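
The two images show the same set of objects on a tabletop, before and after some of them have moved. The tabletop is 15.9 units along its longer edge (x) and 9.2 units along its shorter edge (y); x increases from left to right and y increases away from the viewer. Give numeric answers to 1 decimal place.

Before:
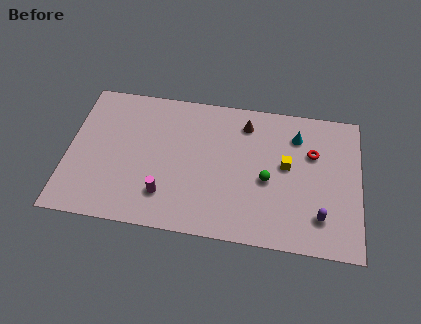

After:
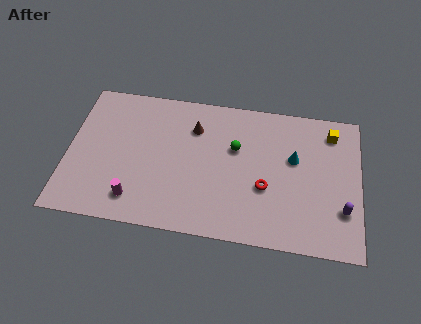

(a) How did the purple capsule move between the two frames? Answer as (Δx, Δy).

(1.2, 0.6)

The purple capsule started near (13.8, 2.1) and ended near (15.0, 2.7).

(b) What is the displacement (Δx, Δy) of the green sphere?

(-1.8, 1.8)

The green sphere was at about (10.9, 4.0) and moved to about (9.1, 5.8).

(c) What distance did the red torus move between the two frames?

3.6

The red torus was near (13.3, 6.1) before and (10.8, 3.5) after, so it travelled √(2.5² + 2.6²) ≈ 3.6 units.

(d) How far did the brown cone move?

2.9

From (9.6, 7.5) to (6.8, 6.8), the brown cone covered √(2.8² + 0.7²) ≈ 2.9 units.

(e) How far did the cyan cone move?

1.5

The cyan cone moved from about (12.4, 7.1) to (12.3, 5.6), a distance of √(0.1² + 1.5²) ≈ 1.5.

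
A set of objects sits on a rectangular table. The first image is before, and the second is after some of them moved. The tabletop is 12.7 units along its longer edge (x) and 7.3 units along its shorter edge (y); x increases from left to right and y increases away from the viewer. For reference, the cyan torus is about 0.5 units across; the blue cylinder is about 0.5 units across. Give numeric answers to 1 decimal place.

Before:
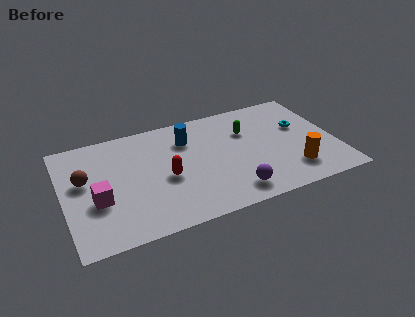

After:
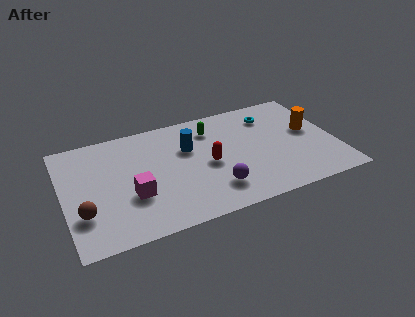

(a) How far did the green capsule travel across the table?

1.7

From (8.7, 5.0) to (7.1, 5.7), the green capsule covered √(1.6² + 0.7²) ≈ 1.7 units.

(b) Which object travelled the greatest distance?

the orange cylinder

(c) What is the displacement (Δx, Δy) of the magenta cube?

(1.6, -0.2)

From the two frames, the magenta cube sits at roughly (1.5, 2.8) before and (3.1, 2.6) after.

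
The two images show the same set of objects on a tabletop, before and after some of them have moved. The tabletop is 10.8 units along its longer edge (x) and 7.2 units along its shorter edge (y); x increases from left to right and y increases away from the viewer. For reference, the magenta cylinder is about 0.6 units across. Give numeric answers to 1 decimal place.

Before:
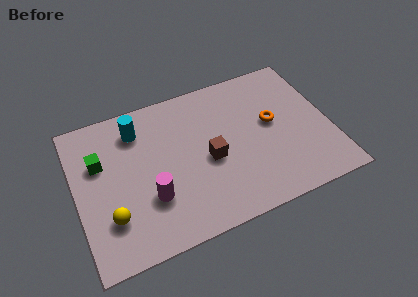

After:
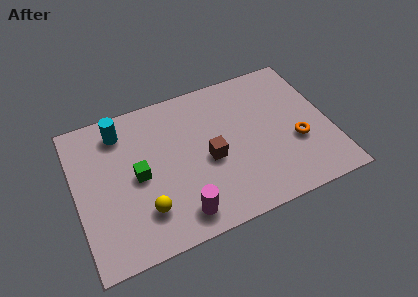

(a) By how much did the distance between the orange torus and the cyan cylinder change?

+2.0

The distance was about 5.9 in the first image and 7.9 in the second, so they moved 2.0 units further apart.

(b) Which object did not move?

the brown cube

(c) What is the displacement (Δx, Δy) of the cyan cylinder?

(-0.7, 0.2)

The cyan cylinder was at about (2.8, 5.7) and moved to about (2.1, 5.9).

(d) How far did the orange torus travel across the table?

1.6

From (8.4, 4.0) to (9.3, 2.7), the orange torus covered √(0.9² + 1.3²) ≈ 1.6 units.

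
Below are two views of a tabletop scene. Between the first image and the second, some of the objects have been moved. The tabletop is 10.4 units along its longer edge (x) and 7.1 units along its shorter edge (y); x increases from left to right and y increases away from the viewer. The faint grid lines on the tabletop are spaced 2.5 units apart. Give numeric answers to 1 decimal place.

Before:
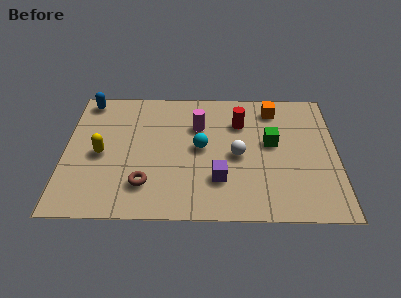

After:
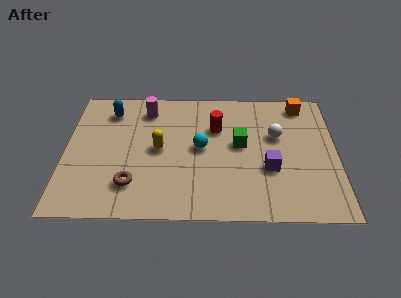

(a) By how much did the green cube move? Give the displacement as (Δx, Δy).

(-1.2, -0.1)

The green cube was at about (7.9, 4.0) and moved to about (6.7, 3.9).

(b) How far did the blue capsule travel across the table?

1.1

The blue capsule moved from about (0.8, 6.3) to (1.7, 5.7), a distance of √(0.9² + 0.6²) ≈ 1.1.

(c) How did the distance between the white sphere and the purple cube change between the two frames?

+0.3

They were about 1.5 units apart before and 1.8 after — 0.3 units further apart.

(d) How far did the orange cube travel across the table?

1.1

From (8.0, 5.9) to (9.1, 6.2), the orange cube covered √(1.1² + 0.3²) ≈ 1.1 units.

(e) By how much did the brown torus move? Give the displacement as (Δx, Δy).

(-0.5, 0.0)

The brown torus was at about (3.1, 1.7) and moved to about (2.6, 1.7).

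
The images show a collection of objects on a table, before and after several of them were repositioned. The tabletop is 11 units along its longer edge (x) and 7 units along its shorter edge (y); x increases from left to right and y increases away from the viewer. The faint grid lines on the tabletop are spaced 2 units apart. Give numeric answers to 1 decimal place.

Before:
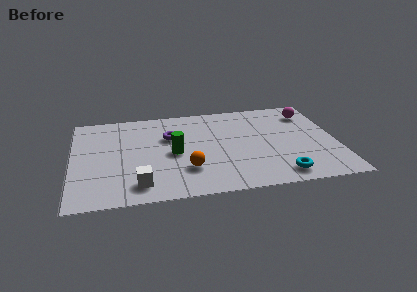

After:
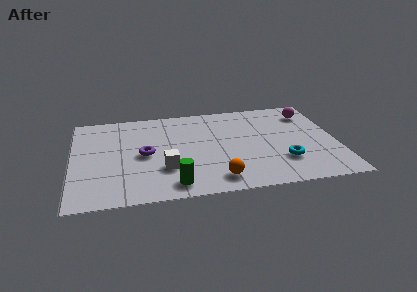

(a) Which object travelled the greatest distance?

the green cylinder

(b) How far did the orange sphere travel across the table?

1.5

From (4.7, 2.0) to (5.9, 1.1), the orange sphere covered √(1.2² + 0.9²) ≈ 1.5 units.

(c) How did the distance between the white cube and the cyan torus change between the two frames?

-0.9

Before: roughly 5.8 units apart; after: 4.9. That's 0.9 units closer together.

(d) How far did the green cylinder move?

2.3

The green cylinder was near (4.2, 3.3) before and (4.1, 1.0) after, so it travelled √(0.1² + 2.3²) ≈ 2.3 units.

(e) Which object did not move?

the magenta sphere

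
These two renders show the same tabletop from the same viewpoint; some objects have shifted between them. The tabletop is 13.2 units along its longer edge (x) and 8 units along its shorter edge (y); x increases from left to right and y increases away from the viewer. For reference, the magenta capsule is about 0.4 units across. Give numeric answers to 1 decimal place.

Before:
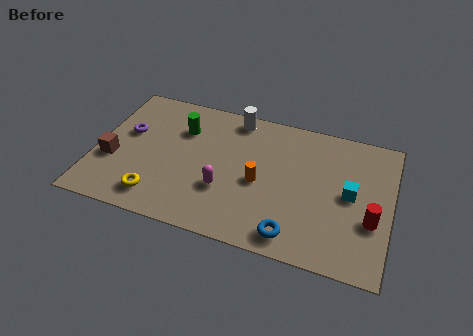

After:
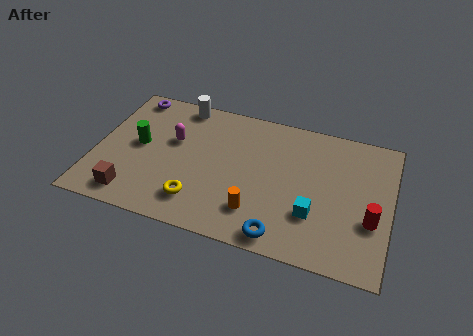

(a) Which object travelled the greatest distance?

the magenta capsule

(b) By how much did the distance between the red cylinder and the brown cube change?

-1.0

The distance was about 11.6 in the first image and 10.6 in the second, so they moved 1.0 units closer together.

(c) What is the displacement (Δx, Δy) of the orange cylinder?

(0.0, -1.7)

The orange cylinder was at about (7.4, 3.6) and moved to about (7.4, 1.9).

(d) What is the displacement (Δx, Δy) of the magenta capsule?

(-2.5, 2.2)

The magenta capsule was at about (5.9, 2.7) and moved to about (3.4, 4.9).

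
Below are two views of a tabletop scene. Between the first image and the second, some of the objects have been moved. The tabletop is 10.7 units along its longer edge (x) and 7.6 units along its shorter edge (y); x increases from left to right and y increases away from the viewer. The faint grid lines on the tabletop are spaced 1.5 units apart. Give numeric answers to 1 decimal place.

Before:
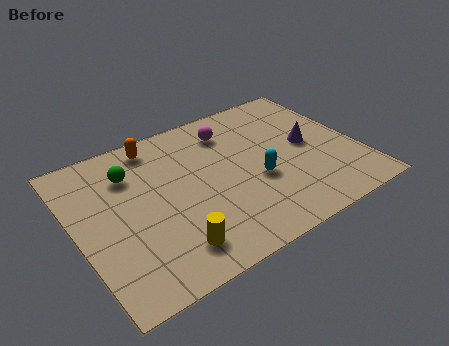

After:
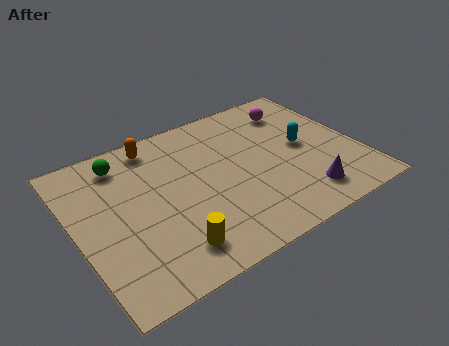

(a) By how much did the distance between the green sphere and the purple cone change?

+1.0

The distance was about 6.8 in the first image and 7.8 in the second, so they moved 1.0 units further apart.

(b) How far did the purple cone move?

2.6

The purple cone was near (8.9, 3.9) before and (8.2, 1.4) after, so it travelled √(0.7² + 2.5²) ≈ 2.6 units.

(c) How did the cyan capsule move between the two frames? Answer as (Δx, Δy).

(2.0, 0.9)

The cyan capsule started near (6.7, 3.0) and ended near (8.7, 3.9).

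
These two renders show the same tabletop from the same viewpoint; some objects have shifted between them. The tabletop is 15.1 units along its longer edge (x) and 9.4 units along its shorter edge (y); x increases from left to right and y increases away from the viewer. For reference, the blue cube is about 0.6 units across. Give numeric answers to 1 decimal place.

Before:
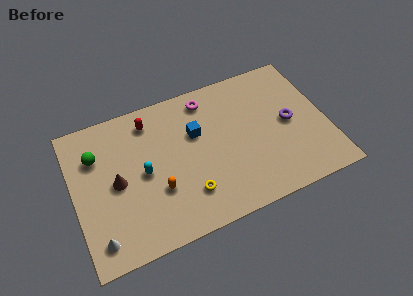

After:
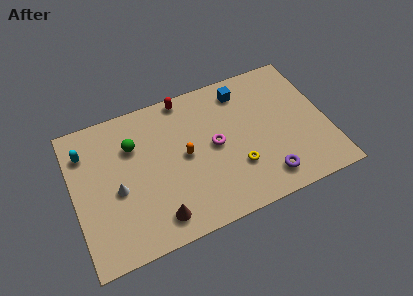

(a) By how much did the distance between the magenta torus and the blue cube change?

+1.4

The distance was about 2.2 in the first image and 3.6 in the second, so they moved 1.4 units further apart.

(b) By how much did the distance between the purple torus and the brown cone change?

-3.9

Before: roughly 10.4 units apart; after: 6.5. That's 3.9 units closer together.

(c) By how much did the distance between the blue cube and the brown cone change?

+3.5

Before: roughly 5.1 units apart; after: 8.6. That's 3.5 units further apart.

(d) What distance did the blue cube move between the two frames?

3.5

The blue cube moved from about (7.4, 6.0) to (10.4, 7.8), a distance of √(3.0² + 1.8²) ≈ 3.5.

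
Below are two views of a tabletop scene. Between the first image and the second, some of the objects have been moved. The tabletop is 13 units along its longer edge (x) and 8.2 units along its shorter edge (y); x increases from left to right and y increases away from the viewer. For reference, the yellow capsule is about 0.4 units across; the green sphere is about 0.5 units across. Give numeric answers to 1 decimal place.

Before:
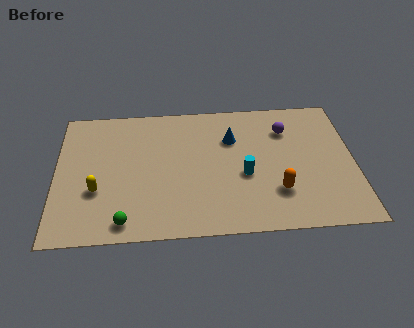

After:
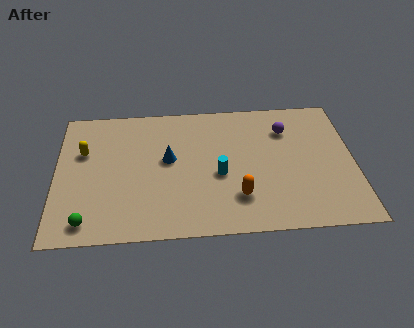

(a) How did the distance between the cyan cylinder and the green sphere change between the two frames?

+0.5

The distance was about 5.7 in the first image and 6.2 in the second, so they moved 0.5 units further apart.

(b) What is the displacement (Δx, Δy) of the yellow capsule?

(-0.6, 2.4)

The yellow capsule was at about (1.8, 2.9) and moved to about (1.2, 5.3).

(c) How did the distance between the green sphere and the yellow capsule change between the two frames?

+2.0

The distance was about 2.2 in the first image and 4.2 in the second, so they moved 2.0 units further apart.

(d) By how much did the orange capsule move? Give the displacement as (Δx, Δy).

(-1.7, -0.2)

From the two frames, the orange capsule sits at roughly (9.6, 2.3) before and (7.9, 2.1) after.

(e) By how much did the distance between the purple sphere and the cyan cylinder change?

+0.7

They were about 3.3 units apart before and 4.0 after — 0.7 units further apart.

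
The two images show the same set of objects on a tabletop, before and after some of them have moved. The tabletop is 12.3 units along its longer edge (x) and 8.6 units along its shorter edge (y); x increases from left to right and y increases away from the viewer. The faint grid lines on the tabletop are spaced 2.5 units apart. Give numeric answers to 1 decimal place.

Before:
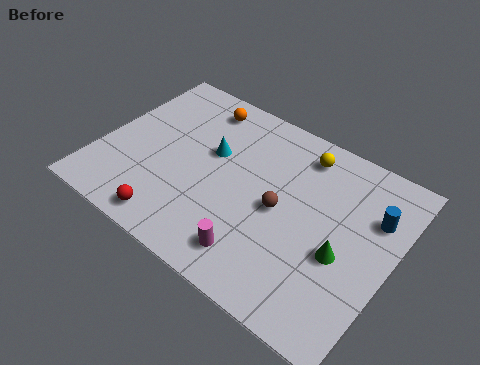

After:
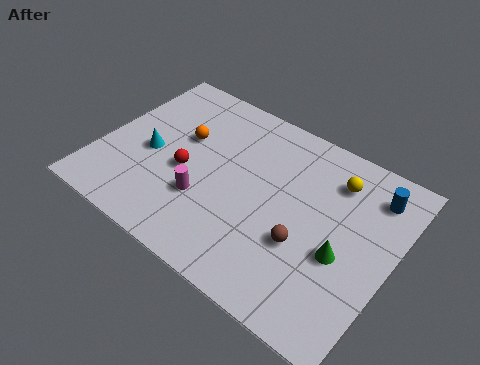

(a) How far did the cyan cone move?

2.8

The cyan cone was near (4.5, 5.2) before and (2.1, 3.8) after, so it travelled √(2.4² + 1.4²) ≈ 2.8 units.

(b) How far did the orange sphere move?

2.0

The orange sphere was near (3.5, 7.3) before and (3.2, 5.3) after, so it travelled √(0.3² + 2.0²) ≈ 2.0 units.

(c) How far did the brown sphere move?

1.6

The brown sphere was near (7.7, 4.1) before and (8.9, 3.1) after, so it travelled √(1.2² + 1.0²) ≈ 1.6 units.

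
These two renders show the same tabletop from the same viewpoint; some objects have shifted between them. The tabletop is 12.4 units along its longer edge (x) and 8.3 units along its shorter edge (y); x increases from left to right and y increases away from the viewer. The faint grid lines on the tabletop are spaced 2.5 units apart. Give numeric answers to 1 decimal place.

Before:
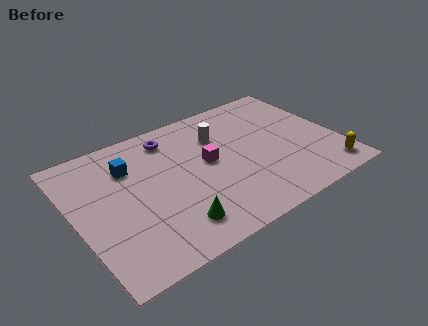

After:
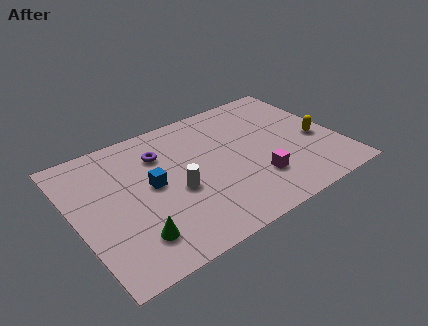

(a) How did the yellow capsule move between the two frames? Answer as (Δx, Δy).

(-0.1, 2.3)

The yellow capsule was at about (11.5, 1.2) and moved to about (11.4, 3.5).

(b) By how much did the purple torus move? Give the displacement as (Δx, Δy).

(-0.6, -0.8)

The purple torus started near (4.9, 6.9) and ended near (4.3, 6.1).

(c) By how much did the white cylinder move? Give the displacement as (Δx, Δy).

(-2.5, -2.4)

The white cylinder was at about (7.1, 5.9) and moved to about (4.6, 3.5).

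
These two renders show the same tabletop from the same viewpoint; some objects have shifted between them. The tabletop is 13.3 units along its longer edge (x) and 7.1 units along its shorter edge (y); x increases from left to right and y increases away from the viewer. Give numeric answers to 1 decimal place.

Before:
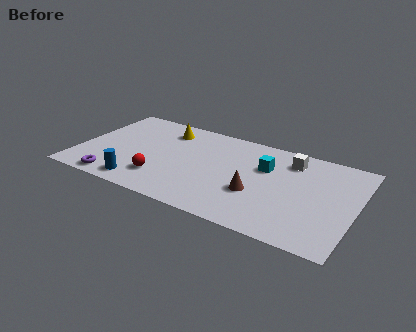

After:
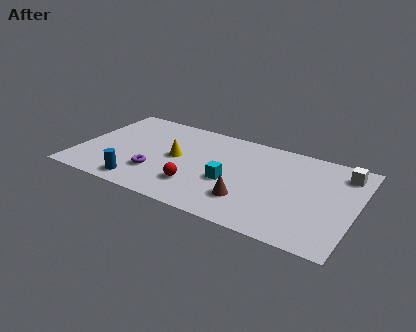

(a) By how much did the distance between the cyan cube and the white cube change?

+4.4

The distance was about 1.5 in the first image and 5.9 in the second, so they moved 4.4 units further apart.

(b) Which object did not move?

the blue cylinder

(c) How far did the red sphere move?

1.7

The red sphere was near (4.2, 1.8) before and (5.9, 1.9) after, so it travelled √(1.7² + 0.1²) ≈ 1.7 units.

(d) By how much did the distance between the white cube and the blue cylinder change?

+2.2

They were about 8.2 units apart before and 10.4 after — 2.2 units further apart.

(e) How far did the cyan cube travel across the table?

2.3

The cyan cube was near (8.9, 4.7) before and (7.4, 2.9) after, so it travelled √(1.5² + 1.8²) ≈ 2.3 units.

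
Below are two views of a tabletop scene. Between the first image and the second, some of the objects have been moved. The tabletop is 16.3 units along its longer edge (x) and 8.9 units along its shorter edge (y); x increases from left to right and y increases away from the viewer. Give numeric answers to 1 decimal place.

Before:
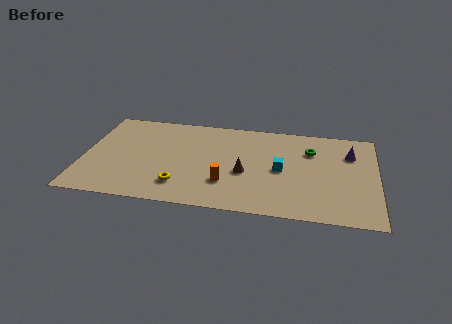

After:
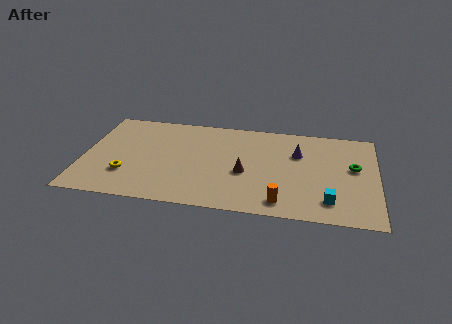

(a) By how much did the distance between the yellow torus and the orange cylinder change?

+6.1

They were about 2.6 units apart before and 8.7 after — 6.1 units further apart.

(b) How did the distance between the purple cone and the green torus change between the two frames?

+1.0

Before: roughly 2.2 units apart; after: 3.2. That's 1.0 units further apart.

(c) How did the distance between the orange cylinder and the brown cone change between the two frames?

+1.7

They were about 1.5 units apart before and 3.2 after — 1.7 units further apart.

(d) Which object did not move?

the brown cone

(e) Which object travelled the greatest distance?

the cyan cube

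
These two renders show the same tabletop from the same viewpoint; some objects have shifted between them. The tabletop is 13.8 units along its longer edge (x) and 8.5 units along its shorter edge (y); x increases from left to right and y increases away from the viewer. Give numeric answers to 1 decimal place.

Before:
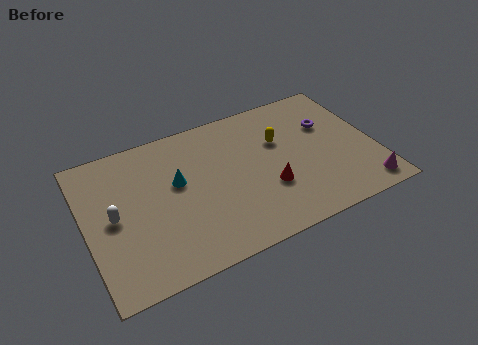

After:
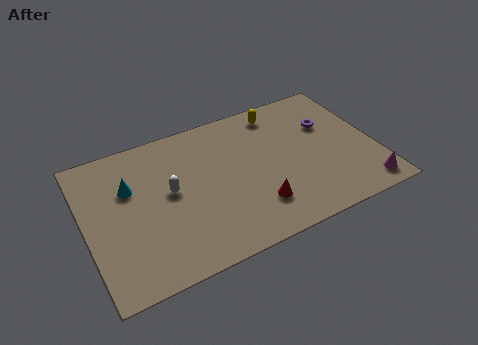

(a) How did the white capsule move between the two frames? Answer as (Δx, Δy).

(2.7, 0.4)

From the two frames, the white capsule sits at roughly (1.3, 4.2) before and (4.0, 4.6) after.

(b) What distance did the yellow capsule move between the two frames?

1.8

The yellow capsule moved from about (9.4, 5.5) to (9.6, 7.3), a distance of √(0.2² + 1.8²) ≈ 1.8.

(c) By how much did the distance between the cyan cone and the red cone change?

+2.0

They were about 4.6 units apart before and 6.6 after — 2.0 units further apart.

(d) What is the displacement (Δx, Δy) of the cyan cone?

(-2.2, 0.6)

The cyan cone was at about (4.4, 5.0) and moved to about (2.2, 5.6).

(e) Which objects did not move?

the magenta cone and the purple torus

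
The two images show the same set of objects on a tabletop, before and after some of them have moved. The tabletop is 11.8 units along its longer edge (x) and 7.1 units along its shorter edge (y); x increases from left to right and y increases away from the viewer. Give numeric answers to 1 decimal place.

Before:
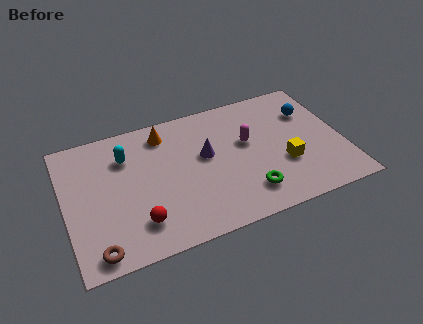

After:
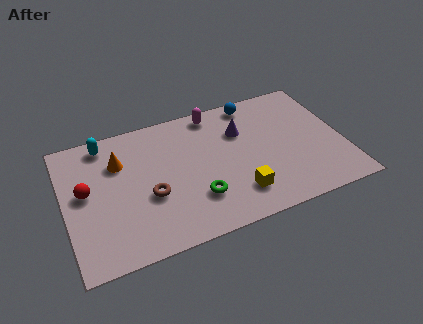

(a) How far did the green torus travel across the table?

2.2

The green torus was near (7.5, 1.5) before and (5.4, 2.0) after, so it travelled √(2.1² + 0.5²) ≈ 2.2 units.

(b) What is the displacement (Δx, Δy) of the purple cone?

(1.6, 0.8)

The purple cone was at about (6.0, 4.1) and moved to about (7.6, 4.9).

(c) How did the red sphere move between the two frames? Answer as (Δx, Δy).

(-2.0, 2.3)

The red sphere started near (2.9, 1.6) and ended near (0.9, 3.9).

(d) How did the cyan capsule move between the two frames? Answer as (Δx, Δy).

(-0.8, 1.0)

From the two frames, the cyan capsule sits at roughly (2.7, 5.2) before and (1.9, 6.2) after.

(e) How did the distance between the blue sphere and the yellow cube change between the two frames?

+2.0

The distance was about 2.9 in the first image and 4.9 in the second, so they moved 2.0 units further apart.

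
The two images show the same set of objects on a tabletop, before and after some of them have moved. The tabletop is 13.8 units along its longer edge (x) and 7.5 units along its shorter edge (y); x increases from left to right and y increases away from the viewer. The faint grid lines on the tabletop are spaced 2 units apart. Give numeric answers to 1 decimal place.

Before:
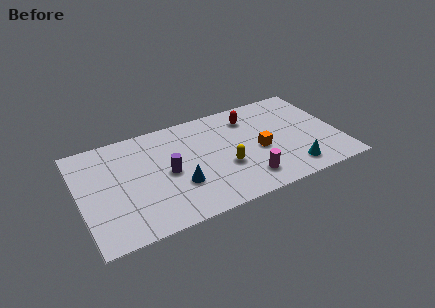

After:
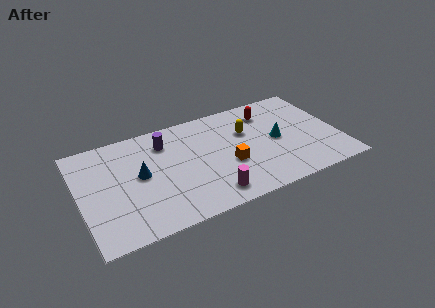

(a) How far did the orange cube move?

1.7

The orange cube moved from about (9.5, 3.3) to (7.8, 2.9), a distance of √(1.7² + 0.4²) ≈ 1.7.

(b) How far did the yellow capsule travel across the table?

2.5

From (7.6, 2.8) to (9.0, 4.9), the yellow capsule covered √(1.4² + 2.1²) ≈ 2.5 units.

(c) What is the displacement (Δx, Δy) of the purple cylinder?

(0.1, 2.2)

From the two frames, the purple cylinder sits at roughly (4.6, 3.6) before and (4.7, 5.8) after.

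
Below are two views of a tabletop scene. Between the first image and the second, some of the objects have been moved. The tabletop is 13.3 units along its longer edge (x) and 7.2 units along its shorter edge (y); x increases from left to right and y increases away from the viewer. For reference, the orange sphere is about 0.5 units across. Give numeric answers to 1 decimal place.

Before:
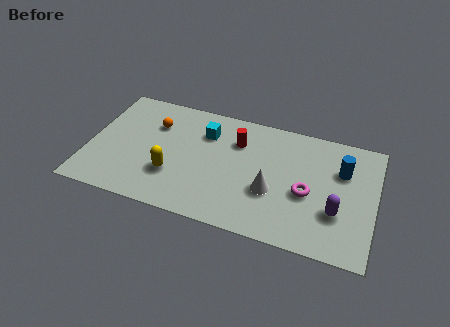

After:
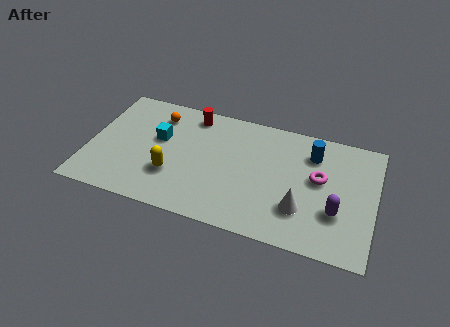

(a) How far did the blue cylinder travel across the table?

1.5

The blue cylinder moved from about (11.7, 4.9) to (10.3, 5.5), a distance of √(1.4² + 0.6²) ≈ 1.5.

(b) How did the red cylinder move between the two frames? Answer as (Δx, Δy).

(-2.2, 1.0)

The red cylinder was at about (6.8, 5.2) and moved to about (4.6, 6.2).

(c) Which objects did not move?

the purple capsule and the yellow capsule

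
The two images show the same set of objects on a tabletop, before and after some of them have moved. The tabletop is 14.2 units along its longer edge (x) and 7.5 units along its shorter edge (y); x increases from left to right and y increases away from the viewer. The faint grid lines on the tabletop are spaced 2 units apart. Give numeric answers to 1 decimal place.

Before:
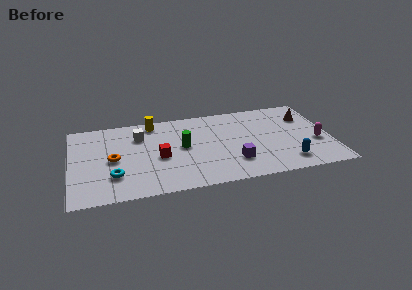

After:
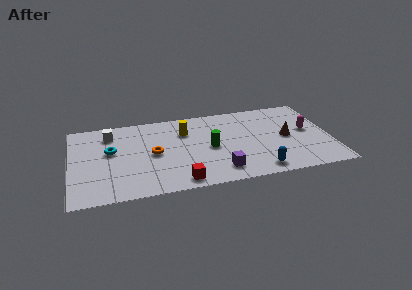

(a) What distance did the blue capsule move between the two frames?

1.6

The blue capsule moved from about (11.7, 1.4) to (10.1, 1.0), a distance of √(1.6² + 0.4²) ≈ 1.6.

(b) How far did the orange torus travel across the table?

2.2

The orange torus moved from about (2.3, 3.6) to (4.5, 3.7), a distance of √(2.2² + 0.1²) ≈ 2.2.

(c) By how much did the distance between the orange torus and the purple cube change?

-2.5

They were about 6.7 units apart before and 4.2 after — 2.5 units closer together.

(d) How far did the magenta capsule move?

1.3

The magenta capsule was near (13.4, 2.9) before and (13.0, 4.1) after, so it travelled √(0.4² + 1.2²) ≈ 1.3 units.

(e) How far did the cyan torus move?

2.3

The cyan torus moved from about (2.3, 2.1) to (2.2, 4.4), a distance of √(0.1² + 2.3²) ≈ 2.3.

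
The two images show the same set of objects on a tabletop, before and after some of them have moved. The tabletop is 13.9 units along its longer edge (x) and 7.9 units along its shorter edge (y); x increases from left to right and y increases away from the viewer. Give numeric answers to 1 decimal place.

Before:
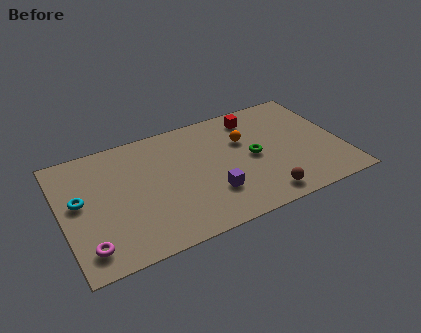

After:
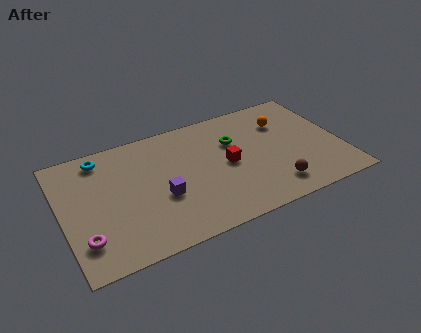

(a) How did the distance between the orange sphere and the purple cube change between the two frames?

+3.5

They were about 3.5 units apart before and 7.0 after — 3.5 units further apart.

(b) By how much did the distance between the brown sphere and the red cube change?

-2.4

Before: roughly 5.5 units apart; after: 3.1. That's 2.4 units closer together.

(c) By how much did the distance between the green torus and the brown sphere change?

+1.3

Before: roughly 2.8 units apart; after: 4.1. That's 1.3 units further apart.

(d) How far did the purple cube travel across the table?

2.5

The purple cube was near (7.2, 2.3) before and (4.8, 3.1) after, so it travelled √(2.4² + 0.8²) ≈ 2.5 units.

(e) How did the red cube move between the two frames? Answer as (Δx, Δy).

(-1.7, -2.7)

The red cube started near (9.9, 6.6) and ended near (8.2, 3.9).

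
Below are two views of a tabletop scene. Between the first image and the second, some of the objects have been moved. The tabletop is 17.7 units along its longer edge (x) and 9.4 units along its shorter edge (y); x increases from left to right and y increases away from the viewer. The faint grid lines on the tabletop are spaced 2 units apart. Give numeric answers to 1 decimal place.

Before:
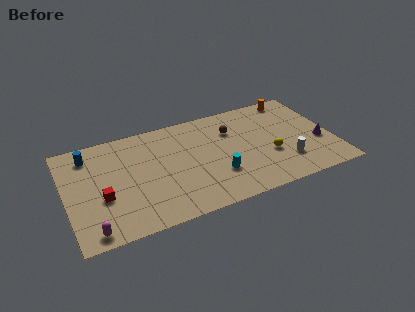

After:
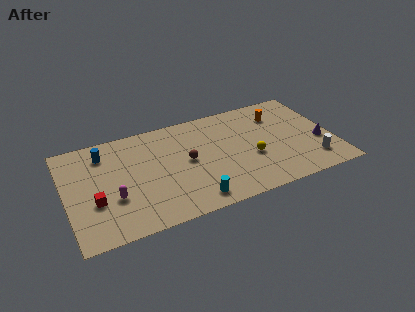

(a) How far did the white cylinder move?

1.8

From (14.4, 2.5) to (16.1, 2.0), the white cylinder covered √(1.7² + 0.5²) ≈ 1.8 units.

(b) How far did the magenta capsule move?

2.8

From (1.4, 1.0) to (3.0, 3.3), the magenta capsule covered √(1.6² + 2.3²) ≈ 2.8 units.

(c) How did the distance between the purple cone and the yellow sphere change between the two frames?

+1.2

The distance was about 3.4 in the first image and 4.6 in the second, so they moved 1.2 units further apart.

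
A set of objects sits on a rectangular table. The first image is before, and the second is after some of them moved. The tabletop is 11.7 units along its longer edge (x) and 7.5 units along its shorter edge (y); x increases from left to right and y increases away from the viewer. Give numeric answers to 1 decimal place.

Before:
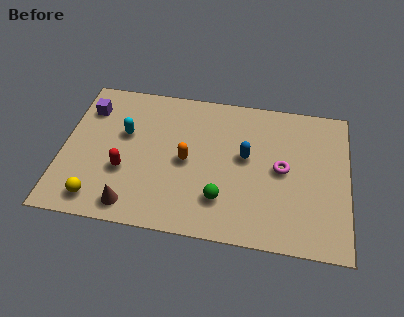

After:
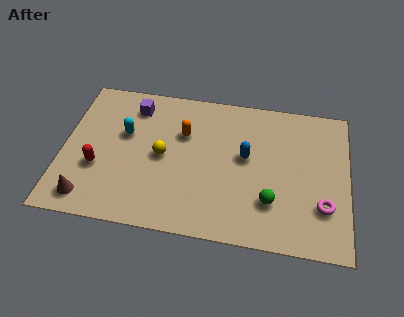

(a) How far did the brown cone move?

1.8

From (3.0, 1.0) to (1.2, 1.1), the brown cone covered √(1.8² + 0.1²) ≈ 1.8 units.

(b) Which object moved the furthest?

the yellow sphere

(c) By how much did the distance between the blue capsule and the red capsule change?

+1.1

Before: roughly 5.1 units apart; after: 6.2. That's 1.1 units further apart.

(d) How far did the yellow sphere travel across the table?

3.6

From (1.6, 1.1) to (4.1, 3.7), the yellow sphere covered √(2.5² + 2.6²) ≈ 3.6 units.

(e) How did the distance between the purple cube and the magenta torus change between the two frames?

+0.5

Before: roughly 8.3 units apart; after: 8.8. That's 0.5 units further apart.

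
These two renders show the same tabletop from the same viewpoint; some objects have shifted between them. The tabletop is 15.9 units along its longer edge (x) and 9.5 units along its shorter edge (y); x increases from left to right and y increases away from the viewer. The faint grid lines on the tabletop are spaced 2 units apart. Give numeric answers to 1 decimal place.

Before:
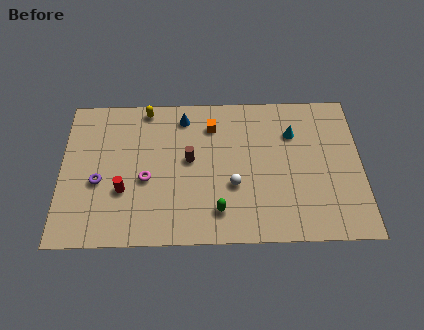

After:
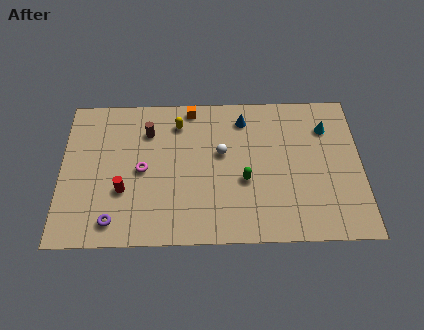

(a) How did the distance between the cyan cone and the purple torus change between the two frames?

+2.0

They were about 10.7 units apart before and 12.7 after — 2.0 units further apart.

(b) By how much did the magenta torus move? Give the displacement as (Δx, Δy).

(-0.2, 0.6)

From the two frames, the magenta torus sits at roughly (4.5, 4.0) before and (4.3, 4.6) after.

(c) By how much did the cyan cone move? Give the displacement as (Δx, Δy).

(1.8, 0.3)

The cyan cone started near (12.3, 6.8) and ended near (14.1, 7.1).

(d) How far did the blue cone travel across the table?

3.2

The blue cone moved from about (6.5, 8.0) to (9.7, 7.8), a distance of √(3.2² + 0.2²) ≈ 3.2.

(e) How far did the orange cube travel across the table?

1.6

The orange cube was near (8.0, 7.4) before and (6.9, 8.6) after, so it travelled √(1.1² + 1.2²) ≈ 1.6 units.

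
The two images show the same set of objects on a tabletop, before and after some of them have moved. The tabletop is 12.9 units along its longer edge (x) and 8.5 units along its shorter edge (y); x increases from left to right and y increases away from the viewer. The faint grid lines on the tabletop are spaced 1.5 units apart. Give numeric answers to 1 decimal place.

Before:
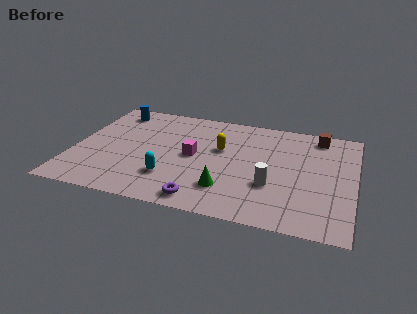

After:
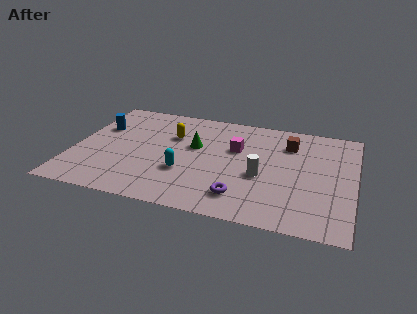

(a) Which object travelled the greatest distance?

the green cone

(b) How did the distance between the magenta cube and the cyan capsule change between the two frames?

+1.1

The distance was about 2.2 in the first image and 3.3 in the second, so they moved 1.1 units further apart.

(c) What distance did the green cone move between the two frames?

3.4

The green cone moved from about (7.2, 2.1) to (5.5, 5.1), a distance of √(1.7² + 3.0²) ≈ 3.4.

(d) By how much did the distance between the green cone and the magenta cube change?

-0.9

The distance was about 2.8 in the first image and 1.9 in the second, so they moved 0.9 units closer together.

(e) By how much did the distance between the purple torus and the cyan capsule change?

+0.9

They were about 2.1 units apart before and 3.0 after — 0.9 units further apart.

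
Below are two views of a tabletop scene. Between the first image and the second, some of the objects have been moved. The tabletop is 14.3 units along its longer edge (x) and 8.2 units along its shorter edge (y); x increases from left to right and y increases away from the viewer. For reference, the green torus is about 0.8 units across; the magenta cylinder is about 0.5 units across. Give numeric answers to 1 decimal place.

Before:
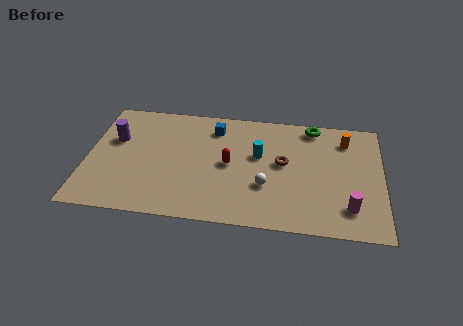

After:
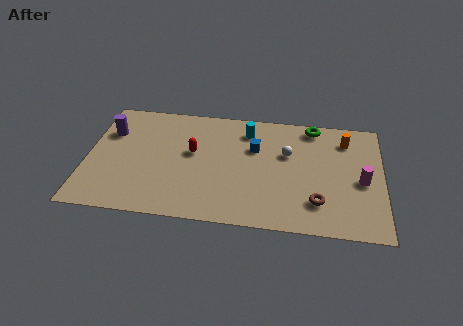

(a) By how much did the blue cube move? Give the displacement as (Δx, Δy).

(2.0, -1.2)

From the two frames, the blue cube sits at roughly (6.1, 6.6) before and (8.1, 5.4) after.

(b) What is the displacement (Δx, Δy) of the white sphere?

(1.0, 2.4)

The white sphere was at about (8.7, 2.8) and moved to about (9.7, 5.2).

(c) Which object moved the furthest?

the brown torus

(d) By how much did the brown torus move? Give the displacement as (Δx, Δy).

(1.7, -2.5)

The brown torus was at about (9.5, 4.5) and moved to about (11.2, 2.0).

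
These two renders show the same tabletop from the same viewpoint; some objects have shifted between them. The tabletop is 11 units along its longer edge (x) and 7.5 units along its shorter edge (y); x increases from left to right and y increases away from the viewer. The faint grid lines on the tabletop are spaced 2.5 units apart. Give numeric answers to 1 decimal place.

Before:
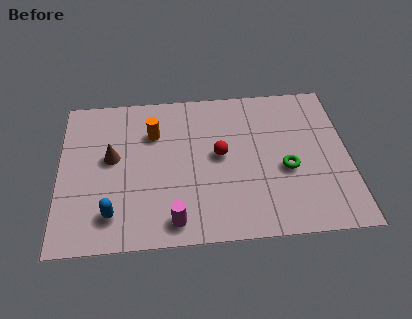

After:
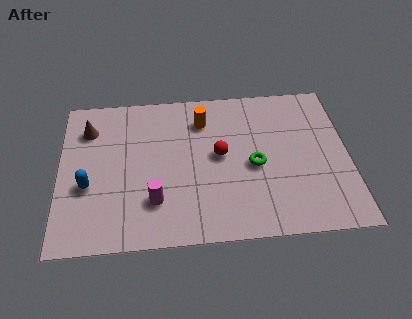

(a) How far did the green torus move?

1.2

From (8.6, 3.1) to (7.4, 3.4), the green torus covered √(1.2² + 0.3²) ≈ 1.2 units.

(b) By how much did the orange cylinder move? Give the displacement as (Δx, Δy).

(1.9, 0.5)

The orange cylinder was at about (3.6, 5.3) and moved to about (5.5, 5.8).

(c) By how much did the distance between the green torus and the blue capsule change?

-0.5

The distance was about 6.8 in the first image and 6.3 in the second, so they moved 0.5 units closer together.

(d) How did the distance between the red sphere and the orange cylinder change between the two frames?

-0.9

The distance was about 2.8 in the first image and 1.9 in the second, so they moved 0.9 units closer together.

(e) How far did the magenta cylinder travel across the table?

1.2

The magenta cylinder was near (4.3, 1.0) before and (3.6, 2.0) after, so it travelled √(0.7² + 1.0²) ≈ 1.2 units.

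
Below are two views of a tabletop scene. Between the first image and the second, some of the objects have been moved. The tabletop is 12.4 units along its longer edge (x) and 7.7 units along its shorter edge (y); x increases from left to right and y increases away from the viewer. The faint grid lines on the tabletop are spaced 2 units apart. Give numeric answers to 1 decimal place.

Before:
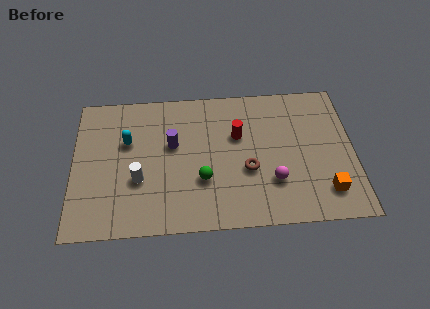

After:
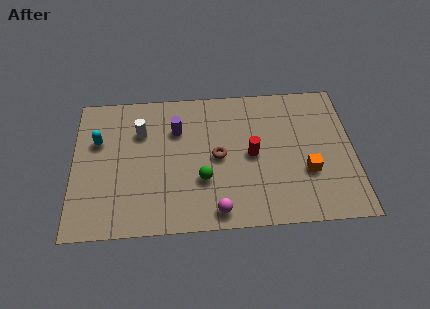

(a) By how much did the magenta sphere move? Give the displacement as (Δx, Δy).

(-2.5, -1.4)

From the two frames, the magenta sphere sits at roughly (8.8, 2.3) before and (6.3, 0.9) after.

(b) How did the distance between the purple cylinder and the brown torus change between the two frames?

-1.3

They were about 3.7 units apart before and 2.4 after — 1.3 units closer together.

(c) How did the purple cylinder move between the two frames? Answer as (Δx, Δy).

(0.2, 0.8)

The purple cylinder was at about (4.4, 4.6) and moved to about (4.6, 5.4).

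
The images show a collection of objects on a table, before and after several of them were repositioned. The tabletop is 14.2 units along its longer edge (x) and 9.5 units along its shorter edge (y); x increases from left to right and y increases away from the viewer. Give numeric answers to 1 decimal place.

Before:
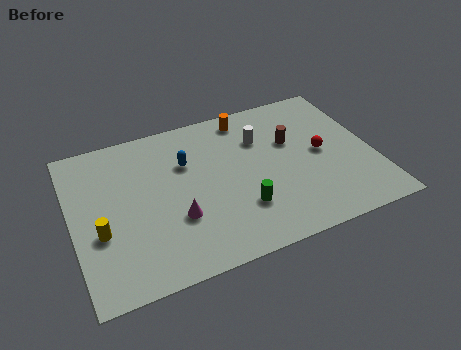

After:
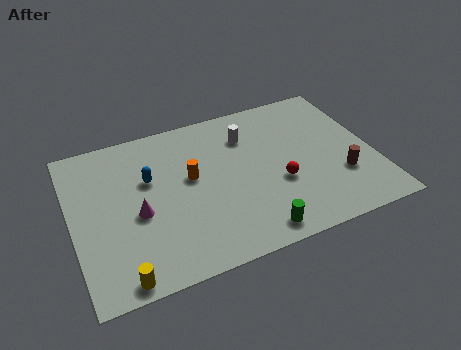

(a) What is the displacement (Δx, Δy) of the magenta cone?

(-1.7, 0.9)

The magenta cone was at about (4.7, 3.2) and moved to about (3.0, 4.1).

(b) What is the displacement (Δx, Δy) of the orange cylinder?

(-3.0, -2.9)

The orange cylinder was at about (8.6, 8.3) and moved to about (5.6, 5.4).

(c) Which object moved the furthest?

the orange cylinder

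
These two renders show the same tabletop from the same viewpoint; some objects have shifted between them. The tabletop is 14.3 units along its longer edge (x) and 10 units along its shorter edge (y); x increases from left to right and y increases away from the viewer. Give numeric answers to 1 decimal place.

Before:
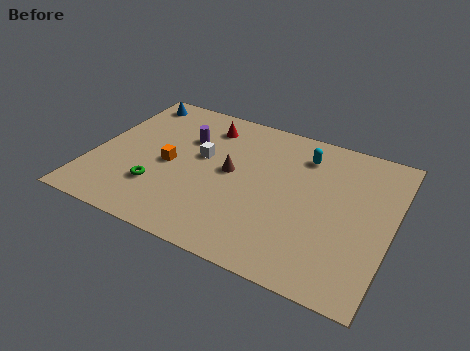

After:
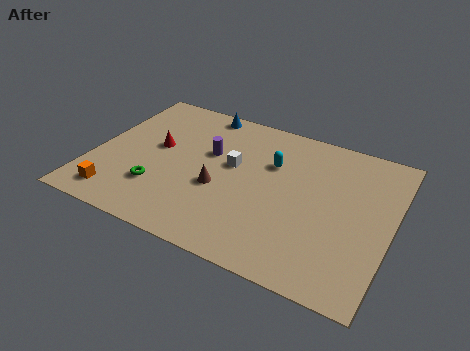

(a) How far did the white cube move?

1.5

The white cube was near (5.1, 5.8) before and (6.6, 5.8) after, so it travelled √(1.5² + 0.0²) ≈ 1.5 units.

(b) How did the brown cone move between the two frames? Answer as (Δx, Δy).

(-0.4, -1.3)

The brown cone started near (6.6, 5.3) and ended near (6.2, 4.0).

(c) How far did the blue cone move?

3.4

The blue cone moved from about (1.2, 8.7) to (4.6, 9.1), a distance of √(3.4² + 0.4²) ≈ 3.4.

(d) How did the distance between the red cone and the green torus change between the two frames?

-2.7

The distance was about 5.5 in the first image and 2.8 in the second, so they moved 2.7 units closer together.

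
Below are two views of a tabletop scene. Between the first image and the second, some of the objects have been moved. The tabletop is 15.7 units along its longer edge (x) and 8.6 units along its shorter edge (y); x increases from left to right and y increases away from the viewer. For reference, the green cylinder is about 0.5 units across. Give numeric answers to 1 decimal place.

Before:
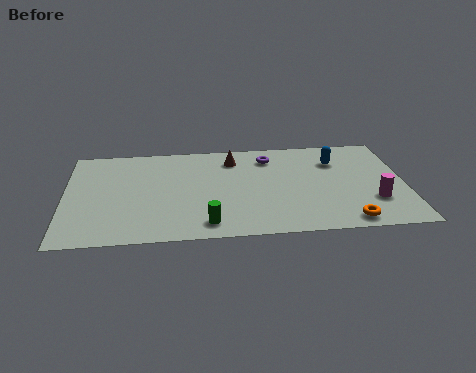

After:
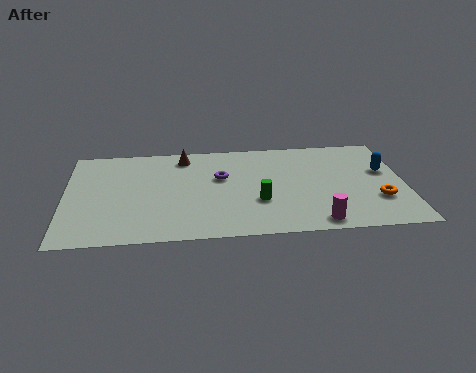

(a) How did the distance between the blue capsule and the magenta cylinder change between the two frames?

+1.3

The distance was about 4.0 in the first image and 5.3 in the second, so they moved 1.3 units further apart.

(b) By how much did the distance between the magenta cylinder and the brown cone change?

+1.0

Before: roughly 7.7 units apart; after: 8.7. That's 1.0 units further apart.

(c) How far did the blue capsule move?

2.5

From (12.6, 6.3) to (14.8, 5.2), the blue capsule covered √(2.2² + 1.1²) ≈ 2.5 units.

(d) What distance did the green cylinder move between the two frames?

2.9

From (6.5, 1.3) to (8.9, 3.0), the green cylinder covered √(2.4² + 1.7²) ≈ 2.9 units.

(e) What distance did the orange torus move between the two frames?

2.3

From (12.9, 1.0) to (14.4, 2.7), the orange torus covered √(1.5² + 1.7²) ≈ 2.3 units.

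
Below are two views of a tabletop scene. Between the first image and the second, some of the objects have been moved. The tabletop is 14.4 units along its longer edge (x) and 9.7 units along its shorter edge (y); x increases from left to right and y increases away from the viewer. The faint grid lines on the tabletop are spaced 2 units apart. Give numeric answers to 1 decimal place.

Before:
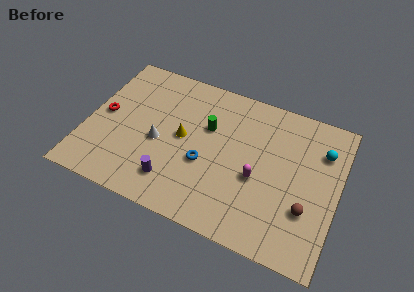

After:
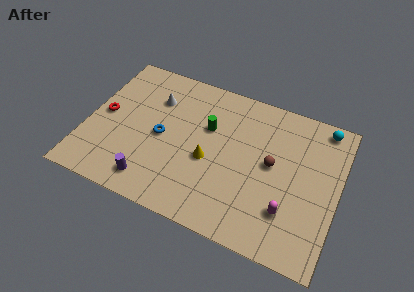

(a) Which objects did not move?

the red torus and the green cylinder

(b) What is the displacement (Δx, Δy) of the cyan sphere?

(-0.1, 1.6)

The cyan sphere was at about (13.3, 7.1) and moved to about (13.2, 8.7).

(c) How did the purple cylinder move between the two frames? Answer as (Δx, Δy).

(-1.2, -0.5)

The purple cylinder was at about (5.3, 2.0) and moved to about (4.1, 1.5).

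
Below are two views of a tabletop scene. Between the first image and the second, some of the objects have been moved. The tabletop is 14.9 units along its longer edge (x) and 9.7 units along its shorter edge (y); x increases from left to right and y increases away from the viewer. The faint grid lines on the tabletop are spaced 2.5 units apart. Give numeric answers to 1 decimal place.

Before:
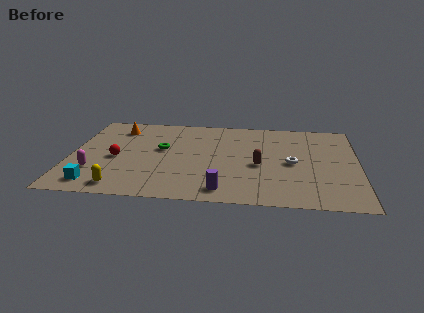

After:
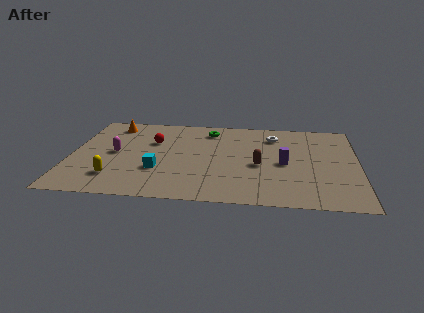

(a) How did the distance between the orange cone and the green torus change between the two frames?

+1.8

The distance was about 3.3 in the first image and 5.1 in the second, so they moved 1.8 units further apart.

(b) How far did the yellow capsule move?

1.1

The yellow capsule moved from about (2.8, 1.2) to (2.4, 2.2), a distance of √(0.4² + 1.0²) ≈ 1.1.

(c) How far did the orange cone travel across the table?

0.5

The orange cone moved from about (2.3, 7.8) to (2.0, 8.2), a distance of √(0.3² + 0.4²) ≈ 0.5.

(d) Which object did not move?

the brown capsule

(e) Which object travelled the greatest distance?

the purple cylinder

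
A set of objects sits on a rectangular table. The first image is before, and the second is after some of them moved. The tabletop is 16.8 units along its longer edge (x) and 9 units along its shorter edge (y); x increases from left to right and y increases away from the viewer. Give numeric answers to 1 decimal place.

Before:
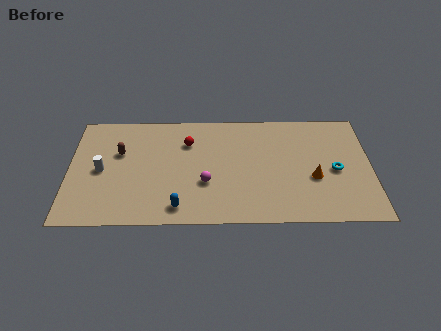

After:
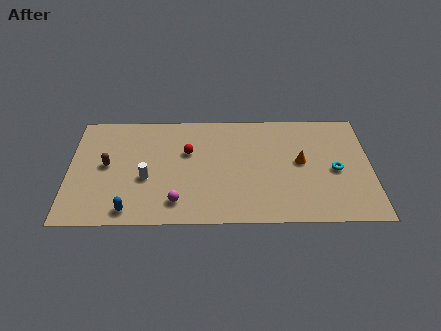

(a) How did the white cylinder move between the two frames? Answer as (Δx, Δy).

(2.5, -0.7)

From the two frames, the white cylinder sits at roughly (1.8, 4.3) before and (4.3, 3.6) after.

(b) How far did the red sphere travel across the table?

0.8

The red sphere moved from about (6.6, 6.5) to (6.6, 5.7), a distance of √(0.0² + 0.8²) ≈ 0.8.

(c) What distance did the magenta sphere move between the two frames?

2.2

The magenta sphere moved from about (7.6, 3.2) to (6.0, 1.7), a distance of √(1.6² + 1.5²) ≈ 2.2.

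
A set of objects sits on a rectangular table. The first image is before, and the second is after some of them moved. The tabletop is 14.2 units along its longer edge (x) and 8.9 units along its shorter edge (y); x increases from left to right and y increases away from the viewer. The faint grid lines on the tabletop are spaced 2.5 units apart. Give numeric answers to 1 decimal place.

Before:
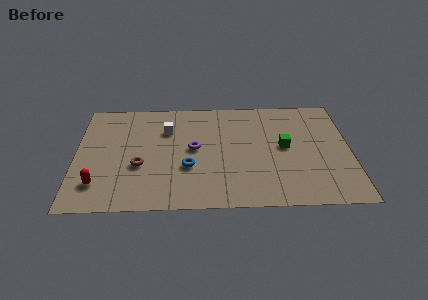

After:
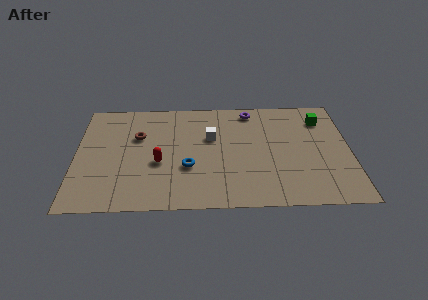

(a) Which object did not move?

the blue torus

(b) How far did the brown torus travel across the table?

2.4

The brown torus moved from about (3.3, 3.4) to (3.2, 5.8), a distance of √(0.1² + 2.4²) ≈ 2.4.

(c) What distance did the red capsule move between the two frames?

3.5

The red capsule moved from about (1.2, 2.0) to (4.3, 3.6), a distance of √(3.1² + 1.6²) ≈ 3.5.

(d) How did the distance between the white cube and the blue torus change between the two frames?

-0.6

Before: roughly 3.3 units apart; after: 2.7. That's 0.6 units closer together.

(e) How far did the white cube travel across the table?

2.4

The white cube moved from about (4.7, 6.3) to (7.0, 5.6), a distance of √(2.3² + 0.7²) ≈ 2.4.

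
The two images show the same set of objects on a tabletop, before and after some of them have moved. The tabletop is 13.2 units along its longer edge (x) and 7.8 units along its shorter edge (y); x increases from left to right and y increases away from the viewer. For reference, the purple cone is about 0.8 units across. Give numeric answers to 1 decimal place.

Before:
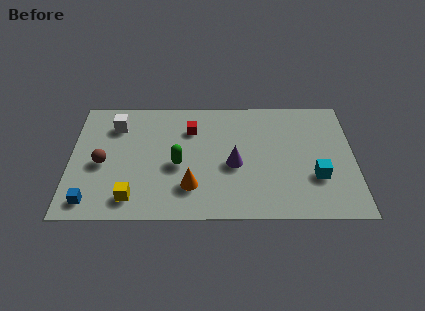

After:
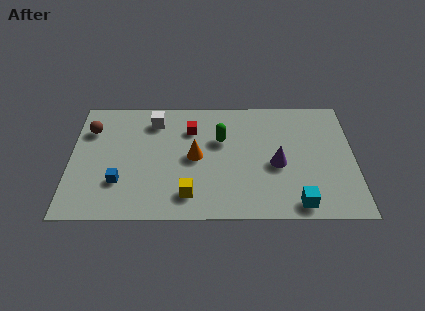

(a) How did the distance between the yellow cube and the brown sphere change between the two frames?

+3.6

The distance was about 2.6 in the first image and 6.2 in the second, so they moved 3.6 units further apart.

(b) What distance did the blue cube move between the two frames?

1.8

The blue cube was near (1.0, 1.1) before and (2.3, 2.3) after, so it travelled √(1.3² + 1.2²) ≈ 1.8 units.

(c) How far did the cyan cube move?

1.9

The cyan cube moved from about (11.4, 2.6) to (10.5, 0.9), a distance of √(0.9² + 1.7²) ≈ 1.9.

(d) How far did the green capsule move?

2.6

The green capsule moved from about (5.0, 3.4) to (7.0, 5.0), a distance of √(2.0² + 1.6²) ≈ 2.6.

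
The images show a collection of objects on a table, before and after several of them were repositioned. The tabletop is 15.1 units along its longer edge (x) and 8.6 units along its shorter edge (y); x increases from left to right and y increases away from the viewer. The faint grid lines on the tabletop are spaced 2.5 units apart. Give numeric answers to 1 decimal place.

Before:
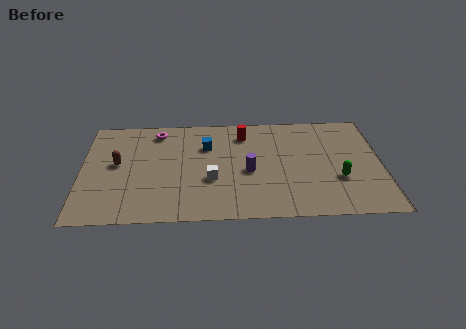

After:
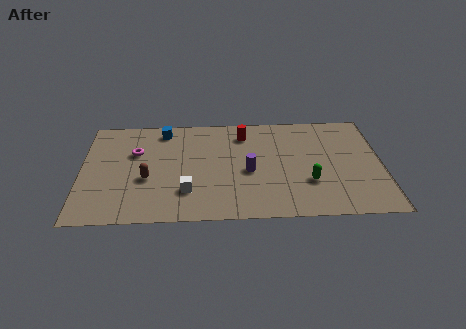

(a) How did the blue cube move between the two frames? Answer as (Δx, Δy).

(-2.2, 1.4)

The blue cube started near (6.3, 6.0) and ended near (4.1, 7.4).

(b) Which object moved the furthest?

the blue cube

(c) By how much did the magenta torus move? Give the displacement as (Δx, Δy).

(-1.1, -1.7)

From the two frames, the magenta torus sits at roughly (3.8, 7.3) before and (2.7, 5.6) after.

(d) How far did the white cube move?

1.5

The white cube moved from about (6.5, 3.2) to (5.3, 2.3), a distance of √(1.2² + 0.9²) ≈ 1.5.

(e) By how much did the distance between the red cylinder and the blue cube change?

+2.0

Before: roughly 2.1 units apart; after: 4.1. That's 2.0 units further apart.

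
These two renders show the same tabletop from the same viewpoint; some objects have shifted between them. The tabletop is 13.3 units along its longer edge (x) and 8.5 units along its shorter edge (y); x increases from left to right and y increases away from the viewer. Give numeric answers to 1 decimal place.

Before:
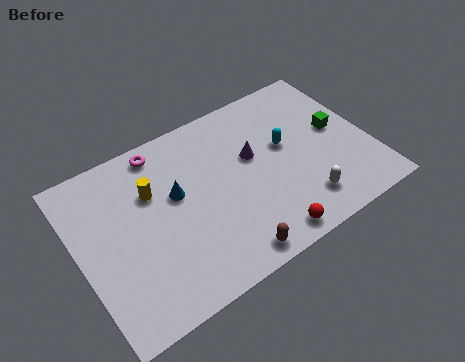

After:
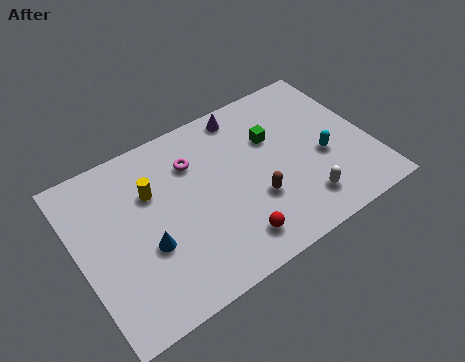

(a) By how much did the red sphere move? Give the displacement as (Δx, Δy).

(-1.4, 0.6)

The red sphere was at about (7.9, 0.9) and moved to about (6.5, 1.5).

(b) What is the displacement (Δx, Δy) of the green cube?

(-2.9, 1.0)

The green cube was at about (12.0, 4.6) and moved to about (9.1, 5.6).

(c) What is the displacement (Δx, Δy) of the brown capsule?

(1.6, 2.0)

The brown capsule started near (6.2, 0.9) and ended near (7.8, 2.9).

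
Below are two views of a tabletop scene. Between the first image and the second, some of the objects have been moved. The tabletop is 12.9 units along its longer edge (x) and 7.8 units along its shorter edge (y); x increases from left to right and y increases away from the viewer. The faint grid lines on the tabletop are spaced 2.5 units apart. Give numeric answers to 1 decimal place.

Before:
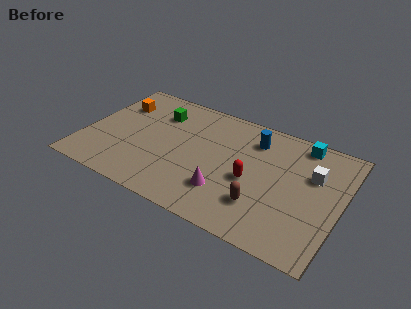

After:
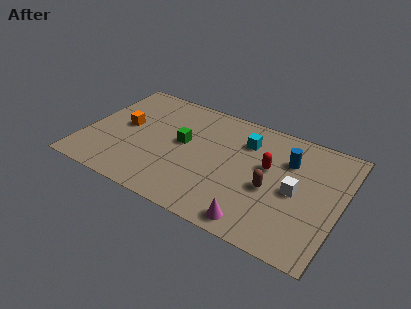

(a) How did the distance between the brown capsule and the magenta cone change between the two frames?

+0.6

Before: roughly 1.8 units apart; after: 2.4. That's 0.6 units further apart.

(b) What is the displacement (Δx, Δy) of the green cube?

(1.5, -1.5)

From the two frames, the green cube sits at roughly (3.4, 5.8) before and (4.9, 4.3) after.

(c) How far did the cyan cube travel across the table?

2.9

The cyan cube moved from about (10.6, 6.9) to (7.9, 5.8), a distance of √(2.7² + 1.1²) ≈ 2.9.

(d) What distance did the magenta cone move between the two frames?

2.1

The magenta cone was near (7.4, 2.1) before and (9.1, 0.9) after, so it travelled √(1.7² + 1.2²) ≈ 2.1 units.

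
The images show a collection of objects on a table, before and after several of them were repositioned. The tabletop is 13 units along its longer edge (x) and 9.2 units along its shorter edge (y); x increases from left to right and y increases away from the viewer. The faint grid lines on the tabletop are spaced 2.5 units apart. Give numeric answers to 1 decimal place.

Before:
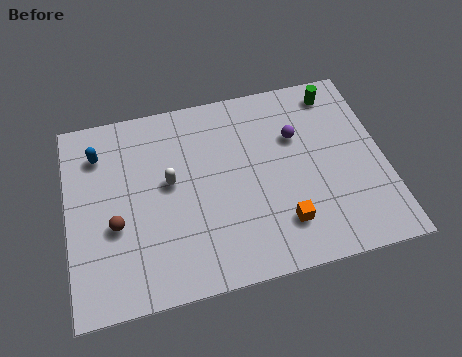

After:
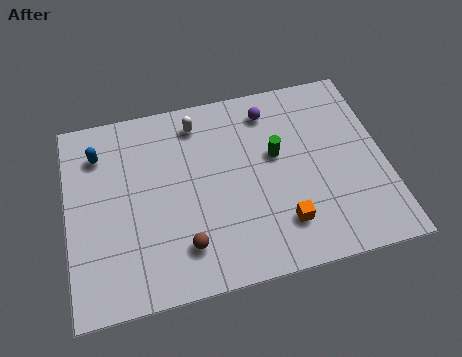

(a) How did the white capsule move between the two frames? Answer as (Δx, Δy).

(1.3, 2.6)

The white capsule was at about (4.2, 5.1) and moved to about (5.5, 7.7).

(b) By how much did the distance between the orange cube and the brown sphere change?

-2.9

The distance was about 6.9 in the first image and 4.0 in the second, so they moved 2.9 units closer together.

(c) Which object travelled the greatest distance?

the green cylinder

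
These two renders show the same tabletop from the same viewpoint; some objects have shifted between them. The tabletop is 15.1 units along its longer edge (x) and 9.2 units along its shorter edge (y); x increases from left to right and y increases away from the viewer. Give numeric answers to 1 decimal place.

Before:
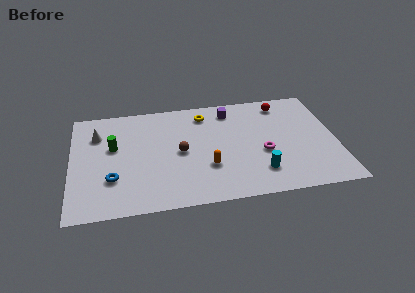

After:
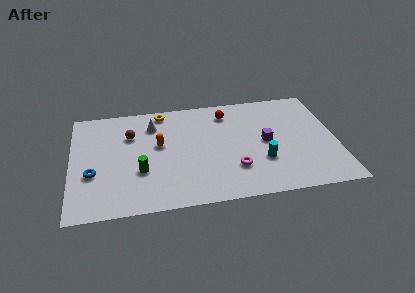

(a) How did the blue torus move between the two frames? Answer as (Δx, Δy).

(-1.1, 0.6)

The blue torus started near (2.3, 2.8) and ended near (1.2, 3.4).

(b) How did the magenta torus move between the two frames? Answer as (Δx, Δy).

(-1.7, -1.1)

The magenta torus started near (10.9, 3.7) and ended near (9.2, 2.6).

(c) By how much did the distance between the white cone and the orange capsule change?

-5.4

The distance was about 7.2 in the first image and 1.8 in the second, so they moved 5.4 units closer together.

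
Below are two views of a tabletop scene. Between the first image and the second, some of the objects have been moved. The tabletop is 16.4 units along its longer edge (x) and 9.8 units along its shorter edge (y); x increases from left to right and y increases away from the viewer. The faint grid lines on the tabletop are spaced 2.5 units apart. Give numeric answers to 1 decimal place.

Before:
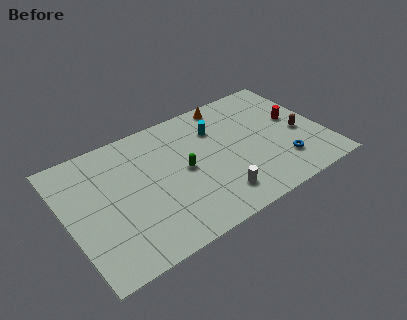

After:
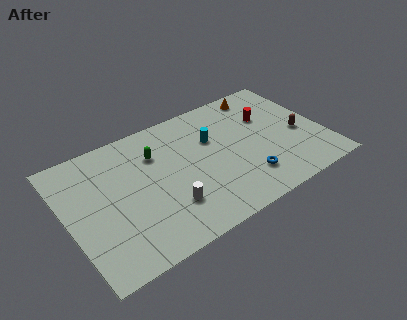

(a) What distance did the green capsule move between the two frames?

2.6

The green capsule moved from about (7.4, 4.9) to (5.9, 7.0), a distance of √(1.5² + 2.1²) ≈ 2.6.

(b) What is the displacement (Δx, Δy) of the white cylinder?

(-3.0, 0.8)

The white cylinder was at about (9.0, 1.9) and moved to about (6.0, 2.7).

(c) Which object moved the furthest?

the white cylinder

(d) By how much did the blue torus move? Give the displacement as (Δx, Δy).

(-2.4, -0.1)

The blue torus was at about (13.4, 2.4) and moved to about (11.0, 2.3).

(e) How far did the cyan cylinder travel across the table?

0.8

The cyan cylinder was near (9.9, 7.1) before and (9.5, 6.4) after, so it travelled √(0.4² + 0.7²) ≈ 0.8 units.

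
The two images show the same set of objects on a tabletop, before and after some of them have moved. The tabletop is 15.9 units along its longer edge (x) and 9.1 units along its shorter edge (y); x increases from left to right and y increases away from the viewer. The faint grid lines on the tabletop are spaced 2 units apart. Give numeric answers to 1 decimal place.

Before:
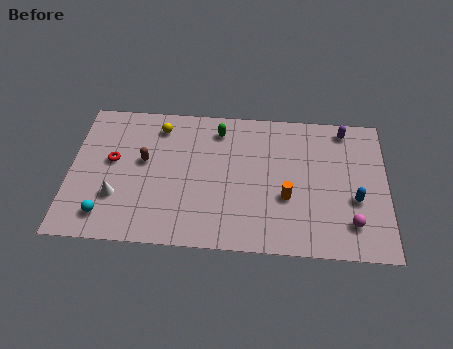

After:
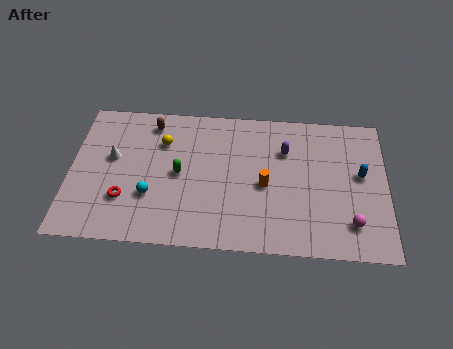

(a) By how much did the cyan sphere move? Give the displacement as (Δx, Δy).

(2.2, 1.4)

From the two frames, the cyan sphere sits at roughly (1.9, 1.6) before and (4.1, 3.0) after.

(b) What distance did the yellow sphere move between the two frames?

1.0

The yellow sphere was near (4.4, 7.5) before and (4.6, 6.5) after, so it travelled √(0.2² + 1.0²) ≈ 1.0 units.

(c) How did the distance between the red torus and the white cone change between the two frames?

+0.4

The distance was about 2.3 in the first image and 2.7 in the second, so they moved 0.4 units further apart.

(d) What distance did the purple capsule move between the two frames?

3.4

The purple capsule was near (13.8, 8.0) before and (10.8, 6.4) after, so it travelled √(3.0² + 1.6²) ≈ 3.4 units.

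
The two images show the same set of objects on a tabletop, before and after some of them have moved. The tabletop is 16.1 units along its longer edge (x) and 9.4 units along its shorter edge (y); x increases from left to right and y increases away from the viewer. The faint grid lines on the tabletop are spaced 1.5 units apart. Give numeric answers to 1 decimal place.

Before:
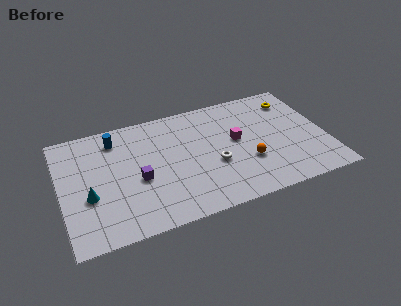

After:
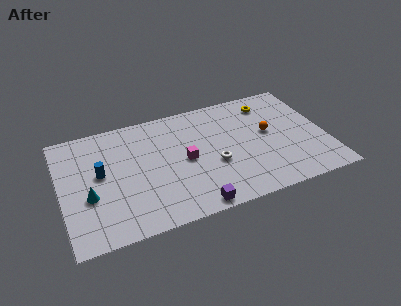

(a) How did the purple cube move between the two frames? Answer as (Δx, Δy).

(3.0, -3.2)

The purple cube started near (4.6, 4.0) and ended near (7.6, 0.8).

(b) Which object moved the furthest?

the purple cube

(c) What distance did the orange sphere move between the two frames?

2.5

The orange sphere moved from about (11.2, 3.2) to (12.7, 5.2), a distance of √(1.5² + 2.0²) ≈ 2.5.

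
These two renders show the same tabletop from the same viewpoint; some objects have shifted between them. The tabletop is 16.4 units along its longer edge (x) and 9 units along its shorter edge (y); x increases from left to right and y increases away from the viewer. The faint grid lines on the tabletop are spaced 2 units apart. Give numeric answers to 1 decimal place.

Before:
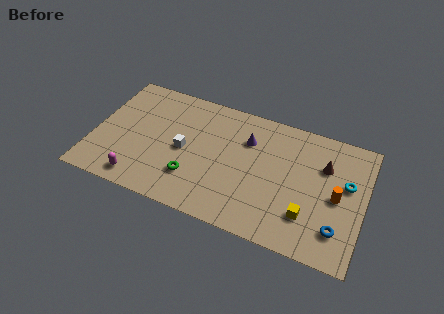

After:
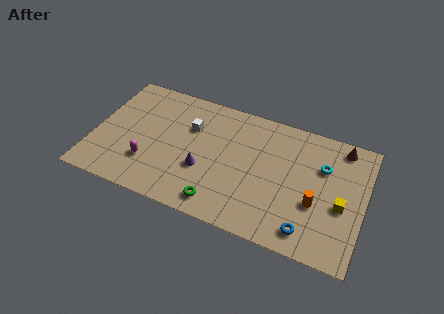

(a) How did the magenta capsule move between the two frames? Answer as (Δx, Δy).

(0.4, 1.4)

The magenta capsule was at about (3.1, 1.2) and moved to about (3.5, 2.6).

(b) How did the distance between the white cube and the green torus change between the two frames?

+3.4

The distance was about 1.9 in the first image and 5.3 in the second, so they moved 3.4 units further apart.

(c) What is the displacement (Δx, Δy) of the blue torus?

(-1.7, -0.7)

The blue torus was at about (15.0, 2.1) and moved to about (13.3, 1.4).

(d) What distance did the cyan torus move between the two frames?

1.7

From (15.3, 5.4) to (13.8, 6.1), the cyan torus covered √(1.5² + 0.7²) ≈ 1.7 units.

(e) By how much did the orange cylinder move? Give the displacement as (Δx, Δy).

(-1.2, -0.9)

The orange cylinder started near (14.8, 4.3) and ended near (13.6, 3.4).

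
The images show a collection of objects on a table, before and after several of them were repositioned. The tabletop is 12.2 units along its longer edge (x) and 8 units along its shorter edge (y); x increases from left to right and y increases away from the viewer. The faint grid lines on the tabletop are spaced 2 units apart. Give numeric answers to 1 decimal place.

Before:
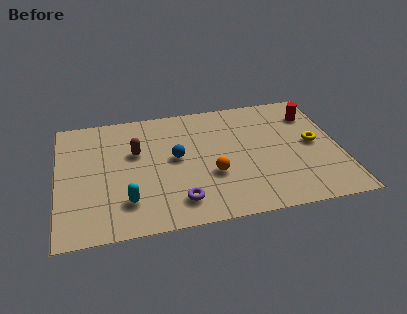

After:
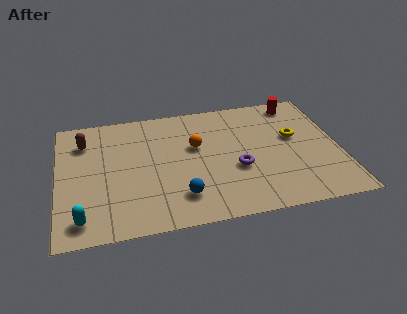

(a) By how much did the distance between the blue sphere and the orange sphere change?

+1.1

Before: roughly 2.1 units apart; after: 3.2. That's 1.1 units further apart.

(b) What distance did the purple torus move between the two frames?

3.1

From (5.1, 1.5) to (7.7, 3.1), the purple torus covered √(2.6² + 1.6²) ≈ 3.1 units.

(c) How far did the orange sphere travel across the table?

2.1

The orange sphere was near (6.6, 2.9) before and (6.0, 4.9) after, so it travelled √(0.6² + 2.0²) ≈ 2.1 units.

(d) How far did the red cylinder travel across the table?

1.1

The red cylinder was near (11.2, 6.1) before and (10.6, 7.0) after, so it travelled √(0.6² + 0.9²) ≈ 1.1 units.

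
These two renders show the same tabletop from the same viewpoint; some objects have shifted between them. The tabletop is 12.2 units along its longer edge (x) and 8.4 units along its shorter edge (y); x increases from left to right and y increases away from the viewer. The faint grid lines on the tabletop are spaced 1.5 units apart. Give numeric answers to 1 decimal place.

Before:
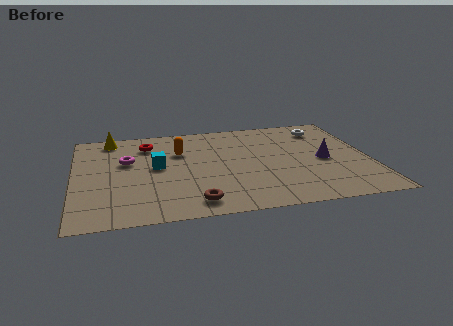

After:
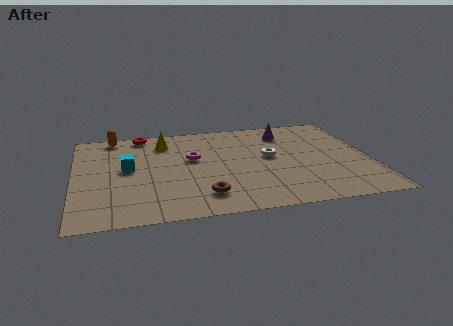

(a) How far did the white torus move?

3.3

From (10.5, 6.8) to (8.1, 4.6), the white torus covered √(2.4² + 2.2²) ≈ 3.3 units.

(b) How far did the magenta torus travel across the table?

2.7

The magenta torus moved from about (2.2, 5.2) to (4.9, 5.0), a distance of √(2.7² + 0.2²) ≈ 2.7.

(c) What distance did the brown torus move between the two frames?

0.6

The brown torus moved from about (4.8, 1.2) to (5.2, 1.7), a distance of √(0.4² + 0.5²) ≈ 0.6.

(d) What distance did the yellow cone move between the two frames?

2.3

The yellow cone was near (1.6, 7.4) before and (3.8, 6.7) after, so it travelled √(2.2² + 0.7²) ≈ 2.3 units.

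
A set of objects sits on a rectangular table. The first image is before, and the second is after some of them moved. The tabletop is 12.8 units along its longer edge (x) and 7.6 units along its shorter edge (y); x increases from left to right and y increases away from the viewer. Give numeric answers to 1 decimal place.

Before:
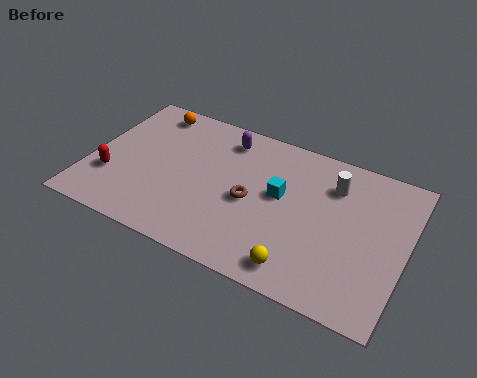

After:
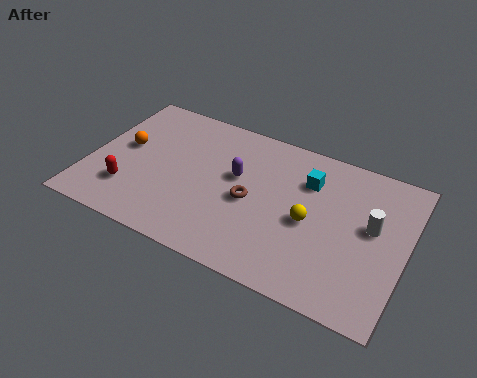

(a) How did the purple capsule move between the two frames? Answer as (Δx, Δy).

(0.7, -1.8)

The purple capsule started near (5.2, 6.3) and ended near (5.9, 4.5).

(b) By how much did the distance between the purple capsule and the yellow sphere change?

-3.1

Before: roughly 6.4 units apart; after: 3.3. That's 3.1 units closer together.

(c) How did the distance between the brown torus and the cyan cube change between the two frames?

+1.5

Before: roughly 1.4 units apart; after: 2.9. That's 1.5 units further apart.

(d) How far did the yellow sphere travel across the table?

2.4

The yellow sphere moved from about (8.9, 1.1) to (9.0, 3.5), a distance of √(0.1² + 2.4²) ≈ 2.4.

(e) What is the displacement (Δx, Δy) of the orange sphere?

(-0.7, -2.4)

The orange sphere was at about (2.0, 6.6) and moved to about (1.3, 4.2).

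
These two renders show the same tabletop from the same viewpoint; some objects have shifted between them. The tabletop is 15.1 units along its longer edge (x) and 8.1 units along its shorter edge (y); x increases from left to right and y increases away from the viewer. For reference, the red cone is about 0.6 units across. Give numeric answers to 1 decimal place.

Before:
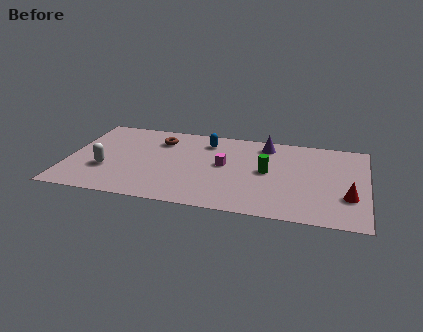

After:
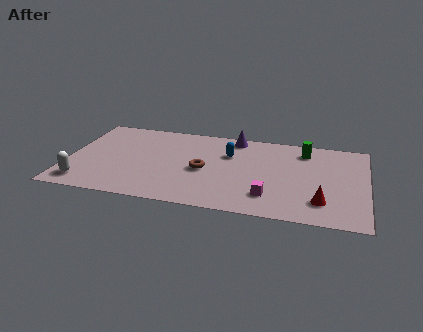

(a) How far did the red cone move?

1.5

From (14.2, 2.6) to (12.9, 1.9), the red cone covered √(1.3² + 0.7²) ≈ 1.5 units.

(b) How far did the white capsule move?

1.8

From (2.0, 2.8) to (1.0, 1.3), the white capsule covered √(1.0² + 1.5²) ≈ 1.8 units.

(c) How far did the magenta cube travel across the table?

3.5

From (7.9, 4.4) to (10.3, 1.9), the magenta cube covered √(2.4² + 2.5²) ≈ 3.5 units.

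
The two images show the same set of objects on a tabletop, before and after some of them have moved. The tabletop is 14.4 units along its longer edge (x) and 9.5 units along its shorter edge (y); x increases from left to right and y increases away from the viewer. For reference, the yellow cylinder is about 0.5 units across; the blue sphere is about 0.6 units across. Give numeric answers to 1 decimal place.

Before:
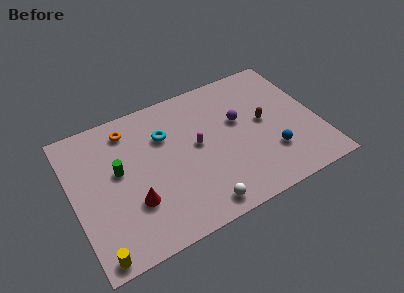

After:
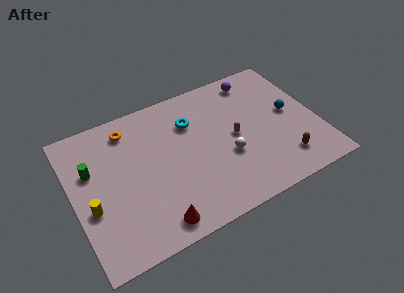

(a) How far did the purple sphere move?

2.9

The purple sphere was near (9.9, 5.7) before and (11.3, 8.2) after, so it travelled √(1.4² + 2.5²) ≈ 2.9 units.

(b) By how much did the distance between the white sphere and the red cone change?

+1.1

They were about 4.1 units apart before and 5.2 after — 1.1 units further apart.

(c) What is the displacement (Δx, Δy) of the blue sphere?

(1.5, 2.3)

The blue sphere was at about (11.4, 2.7) and moved to about (12.9, 5.0).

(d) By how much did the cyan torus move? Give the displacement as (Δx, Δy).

(1.6, 0.2)

The cyan torus was at about (5.6, 6.6) and moved to about (7.2, 6.8).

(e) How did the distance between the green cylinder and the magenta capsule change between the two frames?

+3.8

The distance was about 4.6 in the first image and 8.4 in the second, so they moved 3.8 units further apart.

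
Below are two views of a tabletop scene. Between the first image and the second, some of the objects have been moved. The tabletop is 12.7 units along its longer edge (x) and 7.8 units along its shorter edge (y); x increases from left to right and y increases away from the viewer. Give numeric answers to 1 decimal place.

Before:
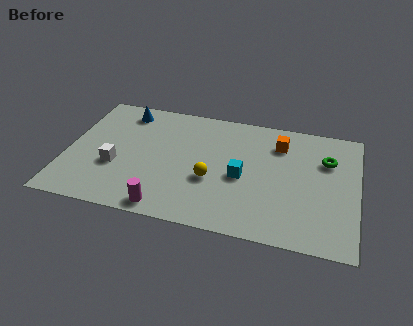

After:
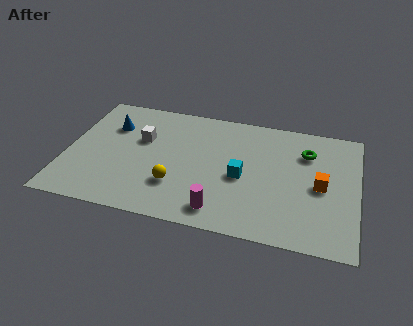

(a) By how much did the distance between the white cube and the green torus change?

-2.2

They were about 9.4 units apart before and 7.2 after — 2.2 units closer together.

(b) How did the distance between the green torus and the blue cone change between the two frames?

-0.5

They were about 9.1 units apart before and 8.6 after — 0.5 units closer together.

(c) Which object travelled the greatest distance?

the orange cube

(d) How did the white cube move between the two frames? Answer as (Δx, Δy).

(1.0, 2.0)

The white cube started near (2.2, 2.9) and ended near (3.2, 4.9).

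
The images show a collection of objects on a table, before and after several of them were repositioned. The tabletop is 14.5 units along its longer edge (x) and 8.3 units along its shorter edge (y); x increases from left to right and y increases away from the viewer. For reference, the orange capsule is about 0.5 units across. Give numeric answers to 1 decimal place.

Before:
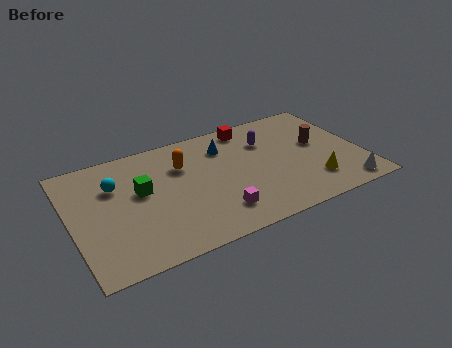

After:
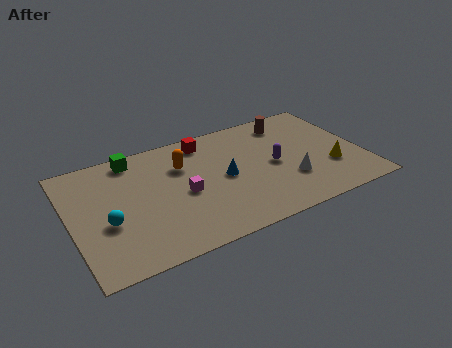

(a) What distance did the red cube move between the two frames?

2.3

From (9.3, 7.3) to (7.0, 7.1), the red cube covered √(2.3² + 0.2²) ≈ 2.3 units.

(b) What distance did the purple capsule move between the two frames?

1.9

The purple capsule was near (10.0, 5.9) before and (10.1, 4.0) after, so it travelled √(0.1² + 1.9²) ≈ 1.9 units.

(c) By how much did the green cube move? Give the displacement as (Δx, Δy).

(-0.1, 2.5)

From the two frames, the green cube sits at roughly (3.5, 4.8) before and (3.4, 7.3) after.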